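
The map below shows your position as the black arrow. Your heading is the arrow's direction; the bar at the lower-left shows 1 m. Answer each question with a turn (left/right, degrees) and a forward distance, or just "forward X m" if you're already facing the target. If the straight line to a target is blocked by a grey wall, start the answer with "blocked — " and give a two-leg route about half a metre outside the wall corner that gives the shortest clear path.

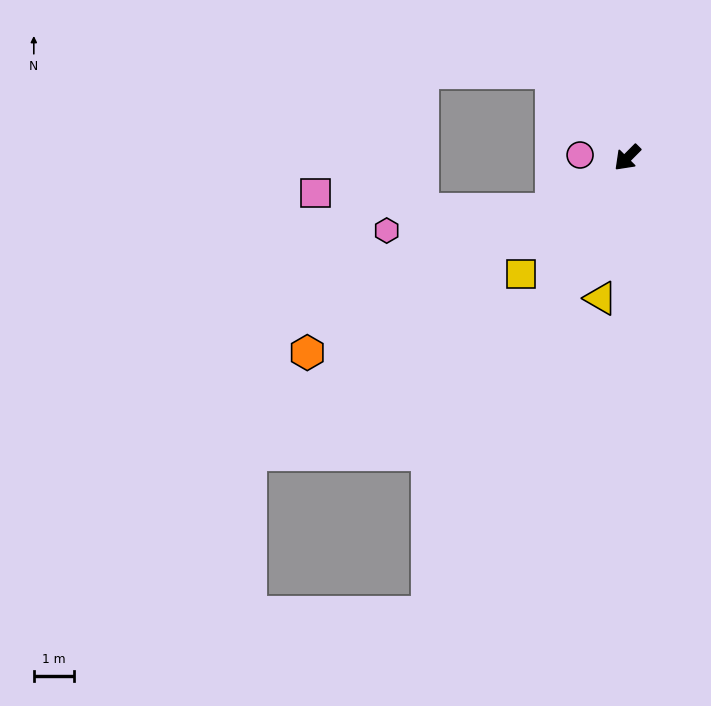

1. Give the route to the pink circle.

turn right 48°, forward 1.2 m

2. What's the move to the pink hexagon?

blocked — turn right 10°, forward 2.3 m, then turn right 28°, forward 4.1 m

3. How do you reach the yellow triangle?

turn left 34°, forward 3.6 m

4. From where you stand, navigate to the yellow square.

turn left 2°, forward 3.9 m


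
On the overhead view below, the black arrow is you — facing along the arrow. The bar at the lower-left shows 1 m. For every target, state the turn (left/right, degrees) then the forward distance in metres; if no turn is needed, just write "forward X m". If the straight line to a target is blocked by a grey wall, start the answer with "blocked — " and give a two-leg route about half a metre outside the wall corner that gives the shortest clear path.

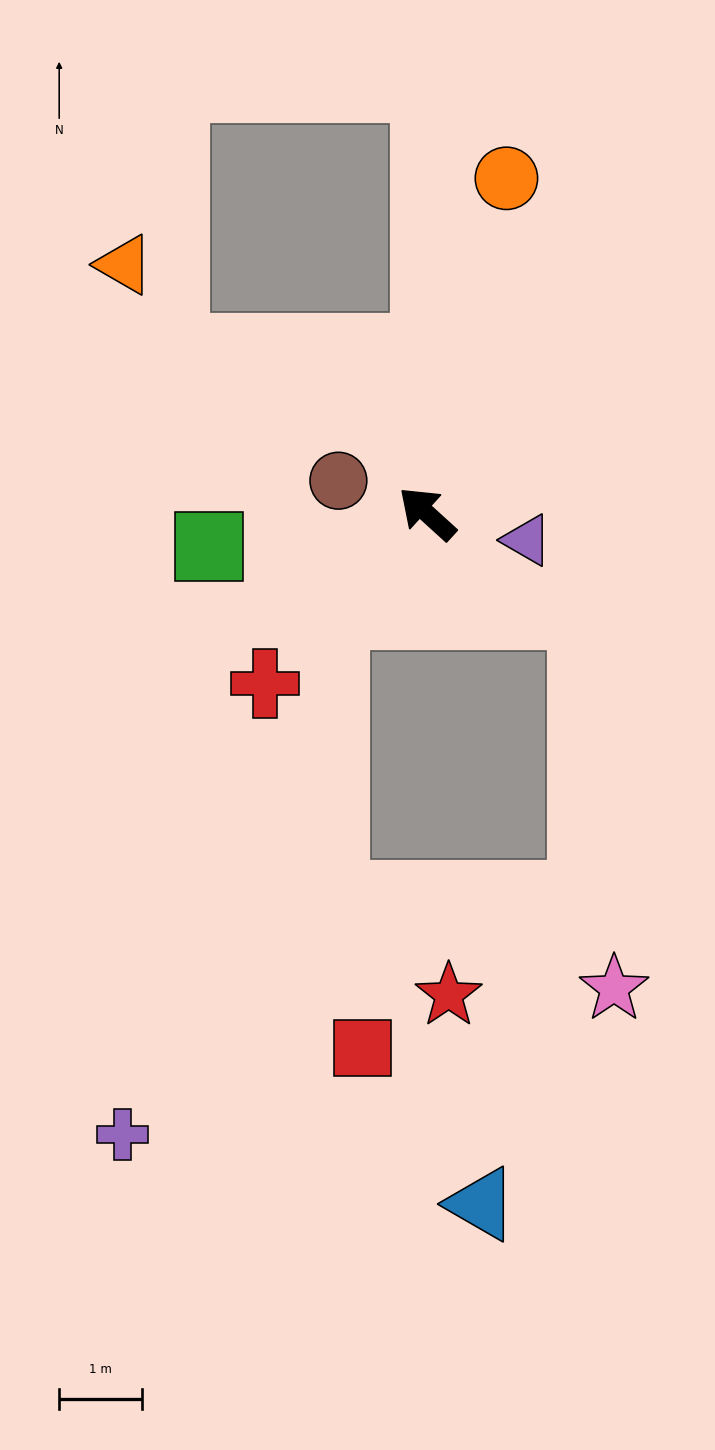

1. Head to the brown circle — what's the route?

turn left 22°, forward 1.1 m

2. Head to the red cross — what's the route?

turn left 89°, forward 2.8 m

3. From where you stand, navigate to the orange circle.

turn right 61°, forward 4.2 m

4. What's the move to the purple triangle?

turn right 153°, forward 1.2 m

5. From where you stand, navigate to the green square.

turn left 51°, forward 2.7 m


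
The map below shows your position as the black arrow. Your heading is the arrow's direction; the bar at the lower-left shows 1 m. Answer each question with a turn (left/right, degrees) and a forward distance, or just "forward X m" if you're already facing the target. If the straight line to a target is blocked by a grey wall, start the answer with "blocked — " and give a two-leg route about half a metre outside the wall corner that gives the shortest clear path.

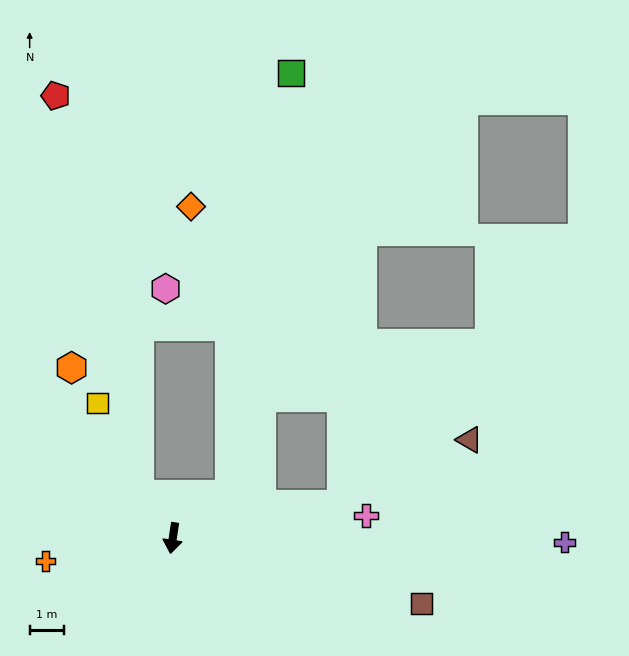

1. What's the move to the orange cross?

turn right 71°, forward 3.7 m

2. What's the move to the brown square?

turn left 84°, forward 7.4 m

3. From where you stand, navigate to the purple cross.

turn left 98°, forward 11.3 m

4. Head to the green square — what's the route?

blocked — turn left 136°, forward 2.1 m, then turn left 44°, forward 12.3 m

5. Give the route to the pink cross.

turn left 105°, forward 5.6 m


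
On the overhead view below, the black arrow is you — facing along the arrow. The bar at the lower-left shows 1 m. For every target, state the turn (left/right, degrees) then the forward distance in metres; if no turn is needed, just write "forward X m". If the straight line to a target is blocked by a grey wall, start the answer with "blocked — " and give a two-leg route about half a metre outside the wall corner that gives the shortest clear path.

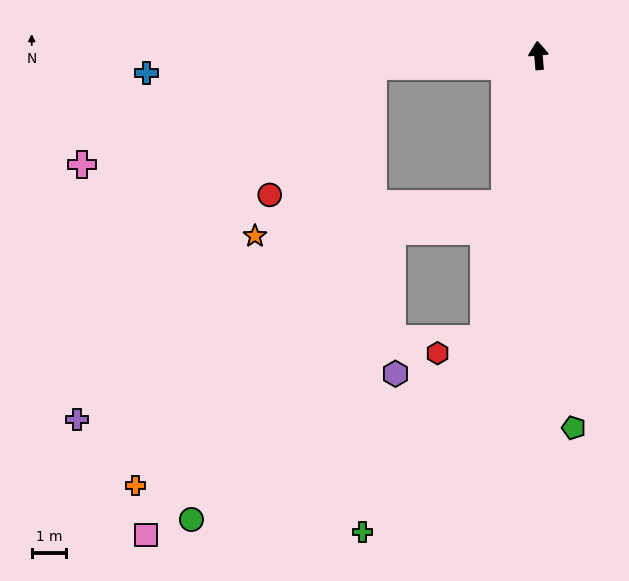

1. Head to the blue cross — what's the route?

turn left 88°, forward 11.3 m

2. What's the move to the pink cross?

blocked — turn left 88°, forward 4.8 m, then turn left 16°, forward 8.8 m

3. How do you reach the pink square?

blocked — turn left 88°, forward 4.8 m, then turn left 61°, forward 15.0 m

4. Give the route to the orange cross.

blocked — turn left 88°, forward 4.8 m, then turn left 58°, forward 13.9 m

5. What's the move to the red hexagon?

blocked — turn left 164°, forward 8.3 m, then turn right 62°, forward 1.4 m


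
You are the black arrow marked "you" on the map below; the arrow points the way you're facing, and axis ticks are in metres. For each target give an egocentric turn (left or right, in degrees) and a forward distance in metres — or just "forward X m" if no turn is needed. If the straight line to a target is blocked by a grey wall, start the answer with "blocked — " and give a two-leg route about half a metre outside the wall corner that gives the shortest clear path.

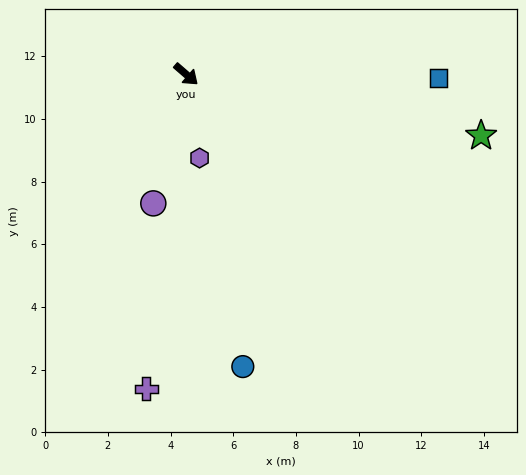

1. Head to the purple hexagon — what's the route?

turn right 40°, forward 2.7 m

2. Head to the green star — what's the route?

turn left 29°, forward 9.6 m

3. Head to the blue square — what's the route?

turn left 40°, forward 8.1 m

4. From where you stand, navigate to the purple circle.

turn right 63°, forward 4.2 m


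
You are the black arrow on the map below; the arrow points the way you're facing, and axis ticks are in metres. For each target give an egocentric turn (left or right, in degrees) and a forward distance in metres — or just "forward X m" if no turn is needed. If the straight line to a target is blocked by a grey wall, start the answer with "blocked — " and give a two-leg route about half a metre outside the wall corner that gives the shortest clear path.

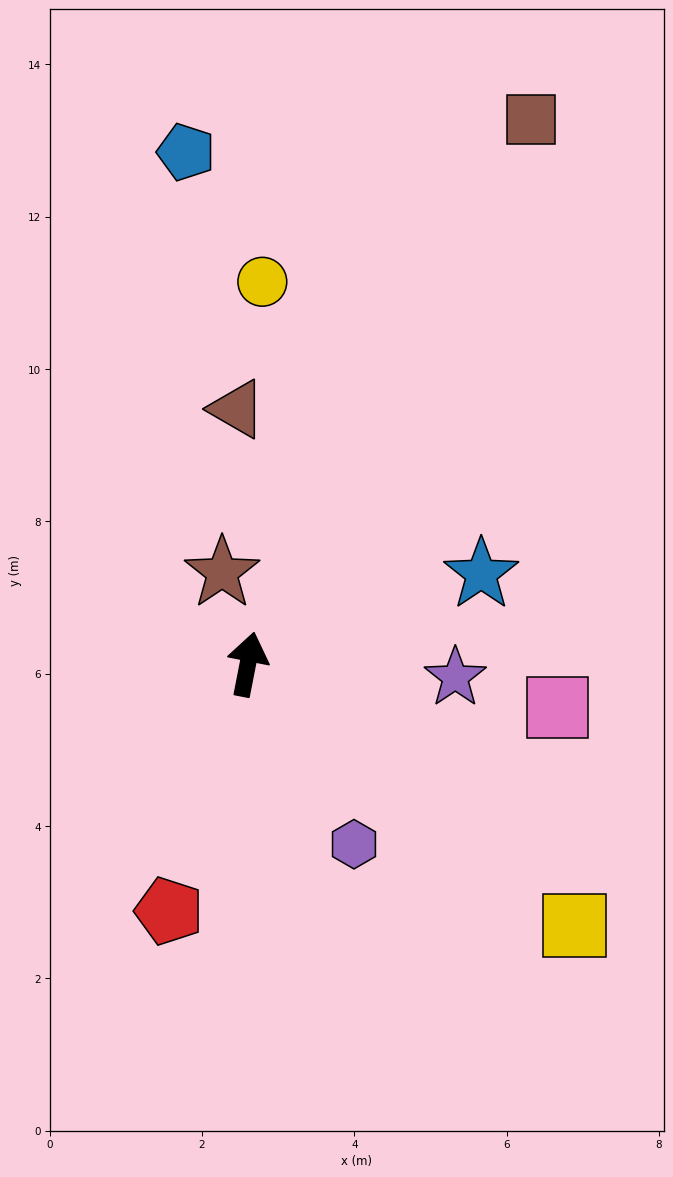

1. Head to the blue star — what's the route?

turn right 58°, forward 3.3 m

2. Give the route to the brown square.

turn right 16°, forward 8.1 m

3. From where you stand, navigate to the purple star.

turn right 83°, forward 2.7 m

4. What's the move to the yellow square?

turn right 118°, forward 5.5 m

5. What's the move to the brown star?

turn left 27°, forward 1.2 m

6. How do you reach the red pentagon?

turn left 173°, forward 3.4 m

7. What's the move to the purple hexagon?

turn right 138°, forward 2.7 m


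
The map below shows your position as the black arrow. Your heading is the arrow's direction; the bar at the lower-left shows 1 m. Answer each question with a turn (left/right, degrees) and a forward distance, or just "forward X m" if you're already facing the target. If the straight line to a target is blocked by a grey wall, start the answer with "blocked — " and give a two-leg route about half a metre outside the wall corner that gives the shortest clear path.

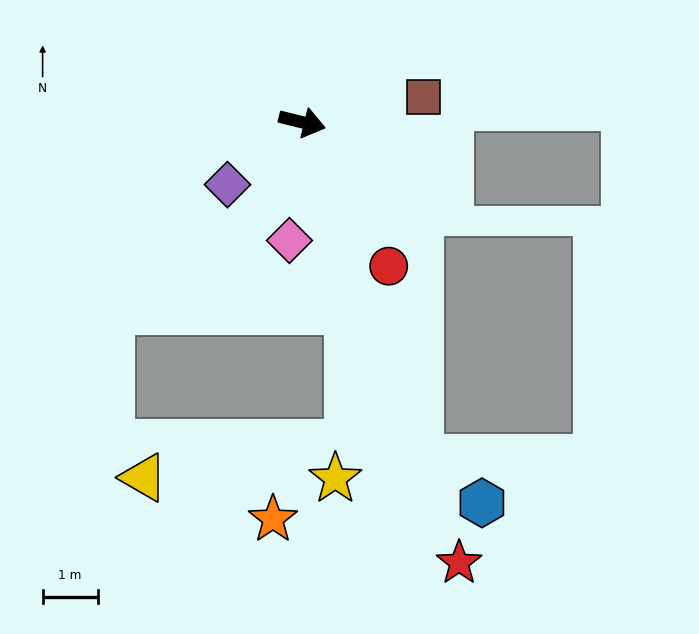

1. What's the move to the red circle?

turn right 45°, forward 3.1 m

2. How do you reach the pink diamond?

turn right 82°, forward 2.2 m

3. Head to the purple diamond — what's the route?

turn right 126°, forward 1.8 m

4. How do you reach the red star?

turn right 57°, forward 8.5 m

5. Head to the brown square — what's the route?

turn left 26°, forward 2.2 m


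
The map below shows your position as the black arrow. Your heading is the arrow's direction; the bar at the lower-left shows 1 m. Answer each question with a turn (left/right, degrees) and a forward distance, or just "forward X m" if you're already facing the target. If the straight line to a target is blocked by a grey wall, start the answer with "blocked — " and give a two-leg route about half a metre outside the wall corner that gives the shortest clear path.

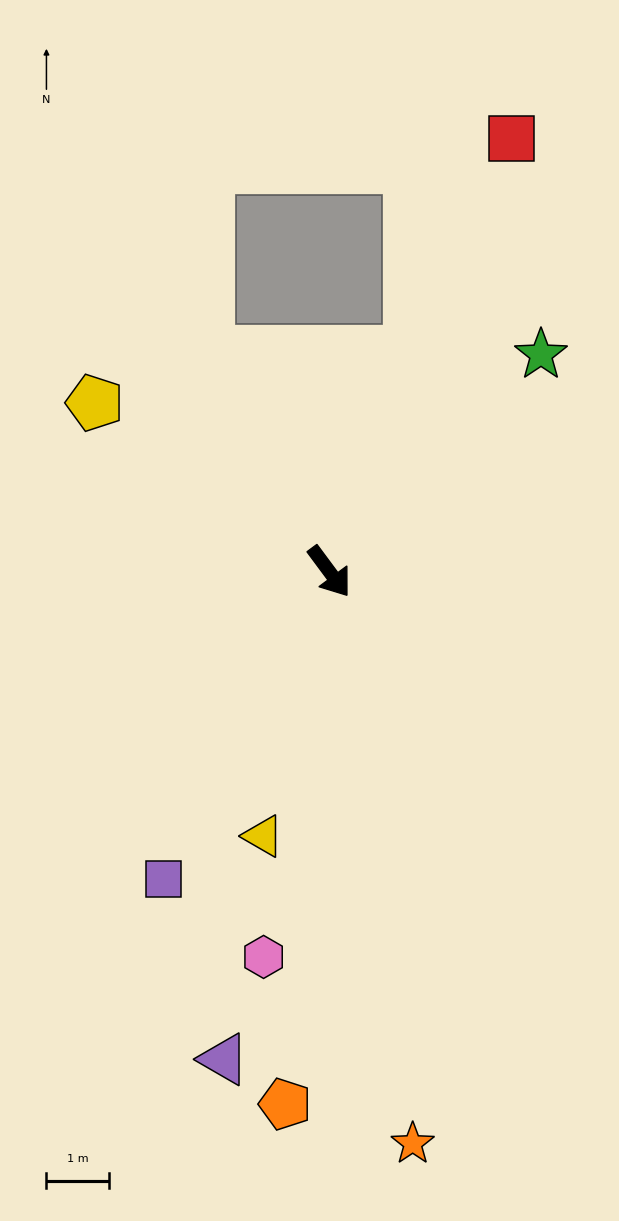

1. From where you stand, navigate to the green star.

turn left 99°, forward 4.9 m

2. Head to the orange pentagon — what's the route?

turn right 41°, forward 8.6 m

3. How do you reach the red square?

turn left 121°, forward 7.5 m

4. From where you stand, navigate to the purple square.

turn right 65°, forward 5.6 m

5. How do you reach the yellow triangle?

turn right 51°, forward 4.4 m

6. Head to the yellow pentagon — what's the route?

turn right 162°, forward 4.6 m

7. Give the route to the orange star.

turn right 28°, forward 9.3 m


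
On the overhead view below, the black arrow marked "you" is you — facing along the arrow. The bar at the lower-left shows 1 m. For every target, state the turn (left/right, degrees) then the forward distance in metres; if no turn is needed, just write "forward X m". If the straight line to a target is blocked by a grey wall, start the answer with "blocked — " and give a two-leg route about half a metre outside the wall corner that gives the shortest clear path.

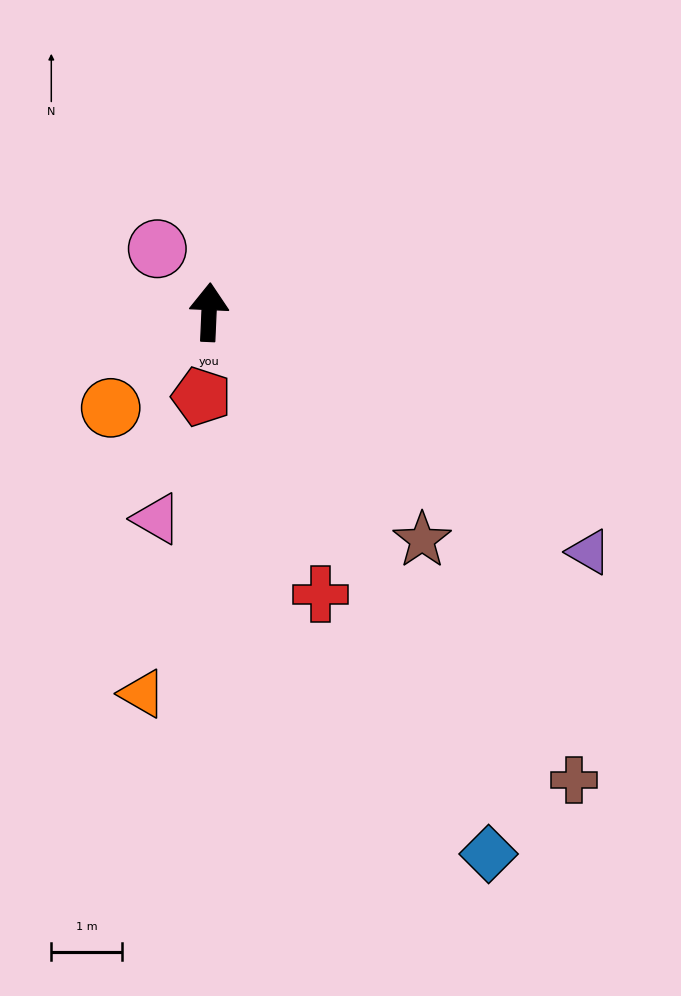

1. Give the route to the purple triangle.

turn right 120°, forward 6.4 m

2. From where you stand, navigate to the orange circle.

turn left 137°, forward 1.9 m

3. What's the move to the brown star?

turn right 134°, forward 4.4 m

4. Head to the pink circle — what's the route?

turn left 42°, forward 1.2 m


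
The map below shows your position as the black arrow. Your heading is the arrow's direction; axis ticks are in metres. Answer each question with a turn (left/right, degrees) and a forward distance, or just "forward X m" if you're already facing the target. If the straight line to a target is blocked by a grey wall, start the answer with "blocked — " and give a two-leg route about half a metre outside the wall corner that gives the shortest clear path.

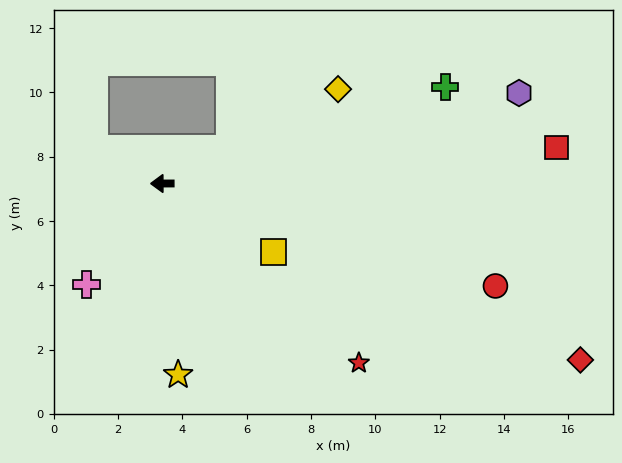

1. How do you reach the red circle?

turn left 163°, forward 10.8 m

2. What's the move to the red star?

turn left 137°, forward 8.3 m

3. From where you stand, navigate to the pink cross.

turn left 53°, forward 3.9 m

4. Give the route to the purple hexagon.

turn right 166°, forward 11.4 m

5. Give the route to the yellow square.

turn left 148°, forward 4.1 m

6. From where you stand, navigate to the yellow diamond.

turn right 152°, forward 6.2 m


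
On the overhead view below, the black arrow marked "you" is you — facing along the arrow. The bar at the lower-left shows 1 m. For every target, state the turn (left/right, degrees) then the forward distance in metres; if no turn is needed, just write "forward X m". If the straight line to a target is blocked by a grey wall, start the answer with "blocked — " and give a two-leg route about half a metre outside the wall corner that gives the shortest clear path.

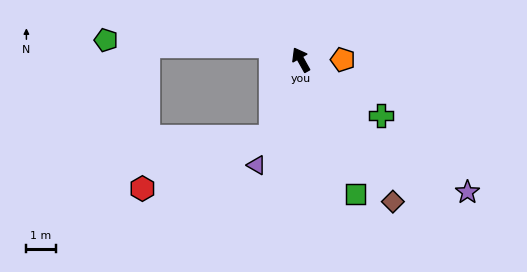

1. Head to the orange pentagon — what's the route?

turn right 119°, forward 1.4 m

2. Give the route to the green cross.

turn right 154°, forward 3.3 m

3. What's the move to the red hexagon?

blocked — turn left 130°, forward 2.8 m, then turn right 47°, forward 4.7 m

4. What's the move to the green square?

turn left 173°, forward 4.9 m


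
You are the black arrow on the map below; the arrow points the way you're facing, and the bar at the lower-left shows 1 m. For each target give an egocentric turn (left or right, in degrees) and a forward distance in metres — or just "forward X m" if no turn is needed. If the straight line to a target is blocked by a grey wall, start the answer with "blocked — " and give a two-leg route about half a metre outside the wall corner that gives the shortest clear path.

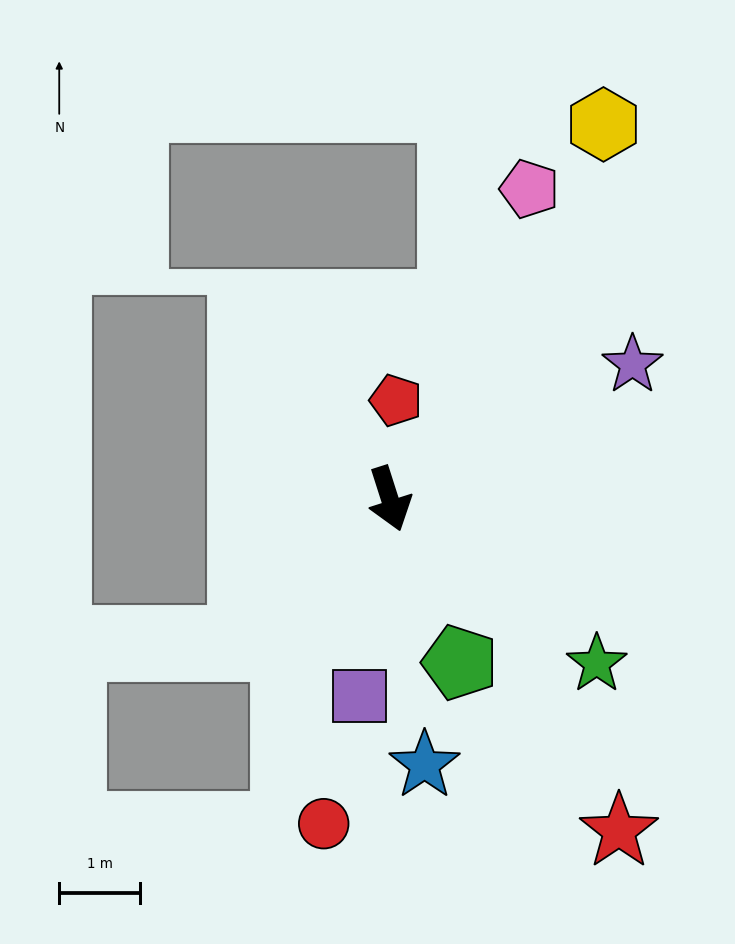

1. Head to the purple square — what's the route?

turn right 26°, forward 2.5 m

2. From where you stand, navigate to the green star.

turn left 34°, forward 3.3 m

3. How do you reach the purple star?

turn left 101°, forward 3.4 m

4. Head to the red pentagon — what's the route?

turn left 159°, forward 1.2 m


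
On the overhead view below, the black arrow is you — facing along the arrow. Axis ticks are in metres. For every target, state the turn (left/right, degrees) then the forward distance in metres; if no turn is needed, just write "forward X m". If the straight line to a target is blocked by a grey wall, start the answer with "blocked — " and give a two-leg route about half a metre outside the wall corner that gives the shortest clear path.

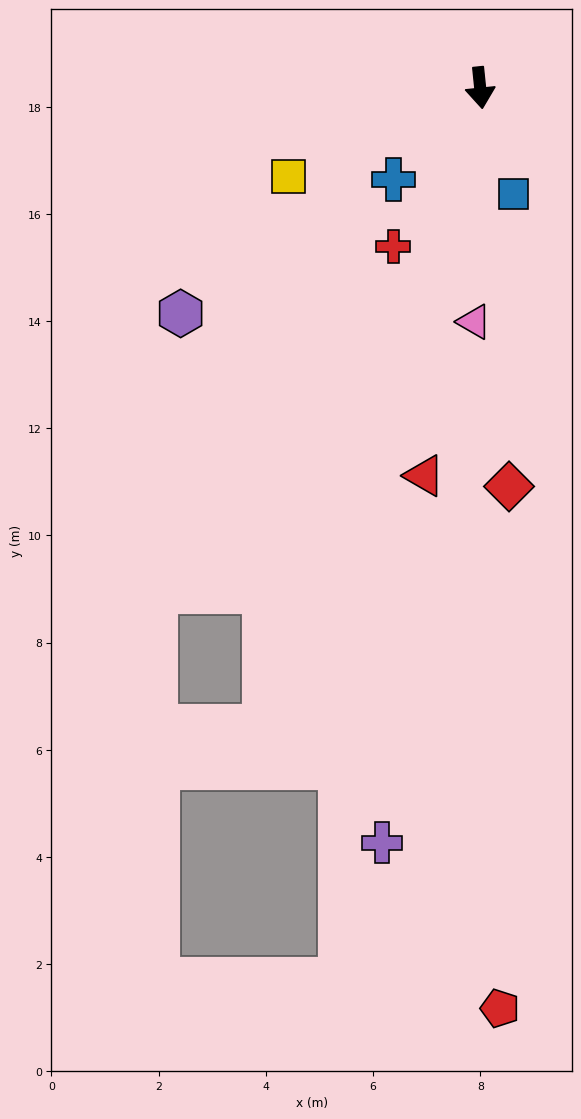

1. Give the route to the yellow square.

turn right 71°, forward 3.9 m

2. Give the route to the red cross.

turn right 35°, forward 3.4 m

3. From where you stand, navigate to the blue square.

turn left 12°, forward 2.1 m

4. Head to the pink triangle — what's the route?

turn right 7°, forward 4.4 m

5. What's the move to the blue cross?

turn right 49°, forward 2.4 m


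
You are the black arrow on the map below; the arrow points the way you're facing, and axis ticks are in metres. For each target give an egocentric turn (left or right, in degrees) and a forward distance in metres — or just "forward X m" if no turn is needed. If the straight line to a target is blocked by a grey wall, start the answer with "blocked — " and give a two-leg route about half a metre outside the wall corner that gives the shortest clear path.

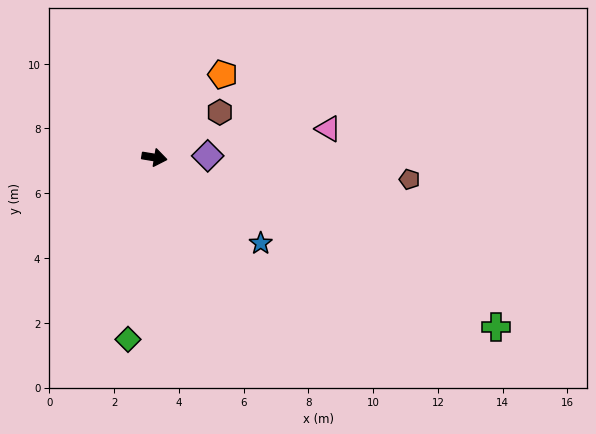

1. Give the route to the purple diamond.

turn left 11°, forward 1.6 m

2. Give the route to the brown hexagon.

turn left 44°, forward 2.5 m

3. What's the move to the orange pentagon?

turn left 60°, forward 3.3 m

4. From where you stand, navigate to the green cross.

turn right 17°, forward 11.8 m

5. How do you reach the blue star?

turn right 30°, forward 4.2 m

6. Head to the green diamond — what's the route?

turn right 89°, forward 5.7 m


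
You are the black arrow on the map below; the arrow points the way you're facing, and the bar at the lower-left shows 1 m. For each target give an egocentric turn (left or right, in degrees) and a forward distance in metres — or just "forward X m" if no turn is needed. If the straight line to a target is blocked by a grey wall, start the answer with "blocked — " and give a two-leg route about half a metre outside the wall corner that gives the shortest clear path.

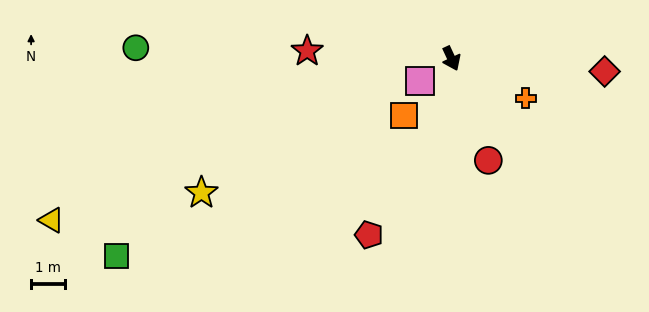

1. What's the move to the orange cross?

turn left 37°, forward 2.5 m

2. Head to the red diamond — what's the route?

turn left 60°, forward 4.6 m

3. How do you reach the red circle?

turn right 5°, forward 3.2 m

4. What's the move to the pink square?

turn right 80°, forward 1.1 m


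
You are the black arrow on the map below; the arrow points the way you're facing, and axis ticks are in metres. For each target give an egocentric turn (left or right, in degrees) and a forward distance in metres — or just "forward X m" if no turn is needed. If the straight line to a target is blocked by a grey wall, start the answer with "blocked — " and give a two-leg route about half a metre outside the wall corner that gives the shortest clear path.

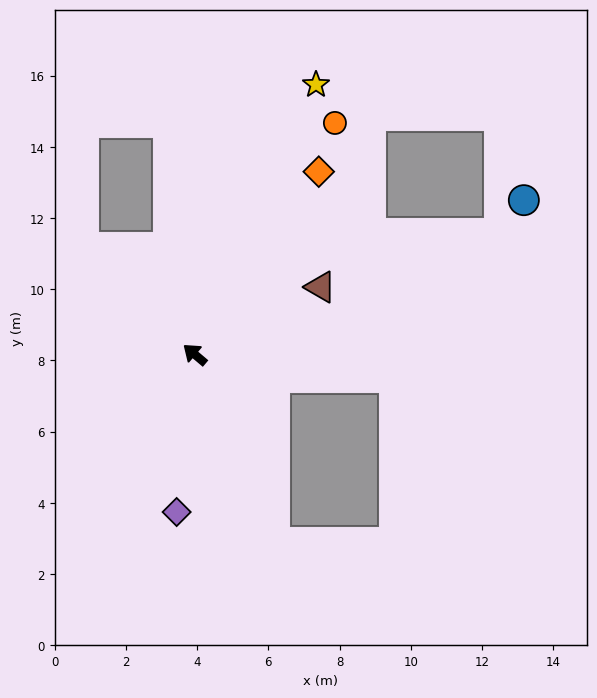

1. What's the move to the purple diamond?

turn left 124°, forward 4.5 m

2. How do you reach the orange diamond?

turn right 84°, forward 6.2 m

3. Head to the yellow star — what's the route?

turn right 74°, forward 8.3 m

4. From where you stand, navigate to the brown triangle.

turn right 112°, forward 4.0 m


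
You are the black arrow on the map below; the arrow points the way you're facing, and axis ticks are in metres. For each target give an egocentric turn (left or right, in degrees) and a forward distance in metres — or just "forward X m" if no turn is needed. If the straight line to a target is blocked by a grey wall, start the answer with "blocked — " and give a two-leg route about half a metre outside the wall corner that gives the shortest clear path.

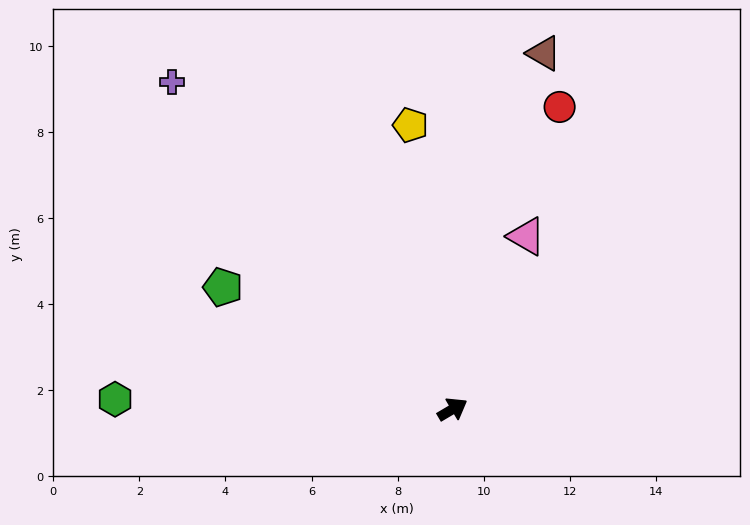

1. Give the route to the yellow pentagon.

turn left 68°, forward 6.7 m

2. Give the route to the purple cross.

turn left 100°, forward 10.0 m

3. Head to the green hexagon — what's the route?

turn left 148°, forward 7.8 m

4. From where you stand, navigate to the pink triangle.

turn left 36°, forward 4.4 m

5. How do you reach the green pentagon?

turn left 121°, forward 6.0 m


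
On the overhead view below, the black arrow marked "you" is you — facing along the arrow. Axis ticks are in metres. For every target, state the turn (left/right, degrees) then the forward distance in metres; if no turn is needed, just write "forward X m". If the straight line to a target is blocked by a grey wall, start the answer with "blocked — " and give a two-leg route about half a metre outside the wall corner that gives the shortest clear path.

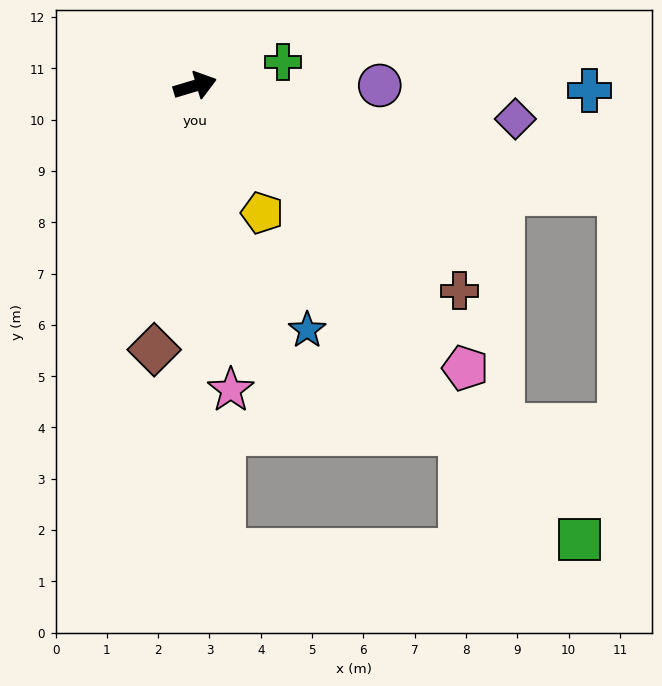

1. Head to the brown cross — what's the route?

turn right 54°, forward 6.5 m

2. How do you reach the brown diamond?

turn right 115°, forward 5.2 m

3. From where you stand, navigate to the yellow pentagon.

turn right 79°, forward 2.8 m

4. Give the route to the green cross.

forward 1.8 m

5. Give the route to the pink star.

turn right 100°, forward 6.0 m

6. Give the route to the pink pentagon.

turn right 63°, forward 7.6 m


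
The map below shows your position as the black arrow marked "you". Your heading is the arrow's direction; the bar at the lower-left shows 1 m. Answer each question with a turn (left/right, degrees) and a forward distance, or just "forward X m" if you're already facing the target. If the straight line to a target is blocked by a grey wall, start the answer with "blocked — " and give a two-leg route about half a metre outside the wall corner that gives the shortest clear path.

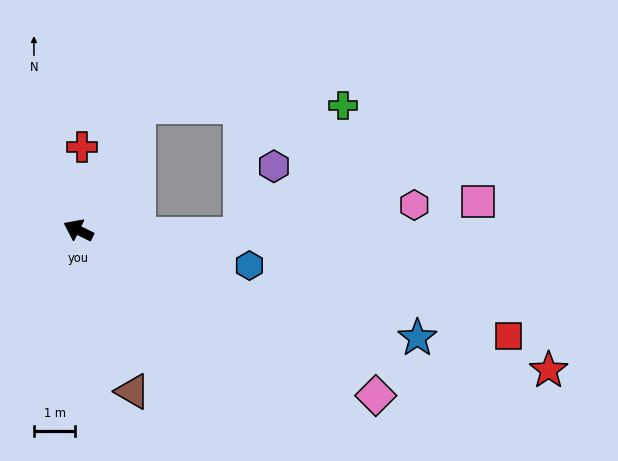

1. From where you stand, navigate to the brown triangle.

turn left 135°, forward 4.1 m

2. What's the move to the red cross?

turn right 66°, forward 2.0 m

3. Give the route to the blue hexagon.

turn right 166°, forward 4.2 m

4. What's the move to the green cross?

blocked — turn right 90°, forward 3.3 m, then turn right 64°, forward 5.0 m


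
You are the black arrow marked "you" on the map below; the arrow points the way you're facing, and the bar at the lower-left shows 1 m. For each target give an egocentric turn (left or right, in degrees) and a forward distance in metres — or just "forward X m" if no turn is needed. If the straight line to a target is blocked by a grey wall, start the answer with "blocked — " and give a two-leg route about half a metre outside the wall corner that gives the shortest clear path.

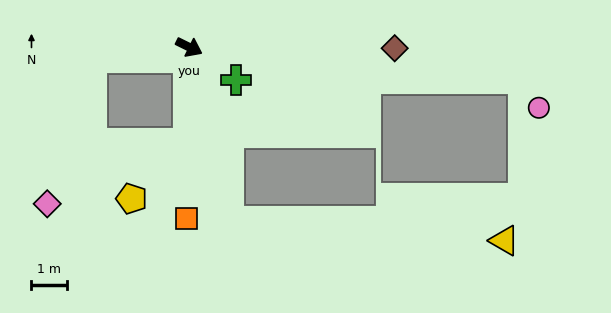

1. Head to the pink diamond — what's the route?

blocked — turn right 64°, forward 2.7 m, then turn right 66°, forward 4.3 m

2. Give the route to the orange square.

turn right 65°, forward 4.8 m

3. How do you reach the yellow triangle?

blocked — turn right 51°, forward 5.0 m, then turn left 73°, forward 7.7 m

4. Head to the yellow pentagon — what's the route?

blocked — turn right 64°, forward 2.7 m, then turn right 45°, forward 2.2 m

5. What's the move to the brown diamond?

turn left 26°, forward 5.7 m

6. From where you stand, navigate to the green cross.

turn right 8°, forward 1.6 m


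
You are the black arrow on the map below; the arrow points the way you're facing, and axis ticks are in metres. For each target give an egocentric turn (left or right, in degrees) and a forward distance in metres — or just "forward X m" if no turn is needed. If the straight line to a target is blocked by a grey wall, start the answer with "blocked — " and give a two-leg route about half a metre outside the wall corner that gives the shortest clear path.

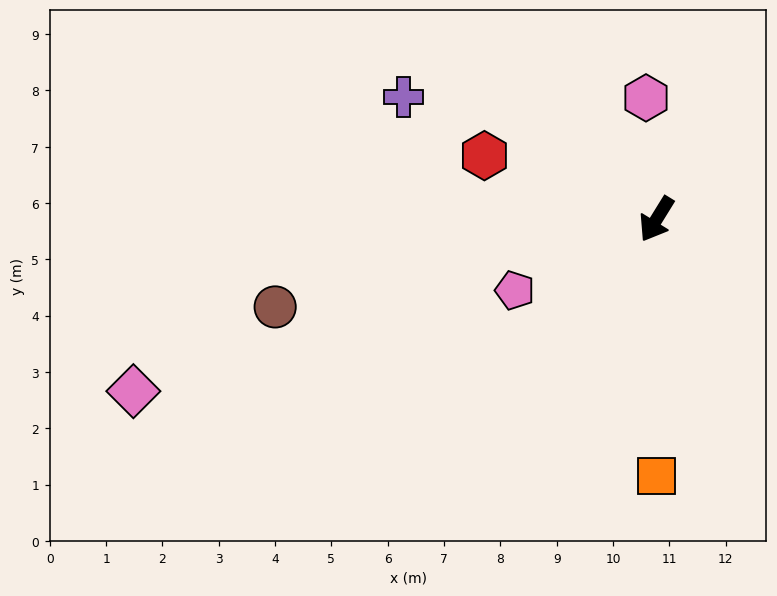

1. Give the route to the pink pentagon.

turn right 32°, forward 2.8 m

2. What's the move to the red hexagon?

turn right 79°, forward 3.3 m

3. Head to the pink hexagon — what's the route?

turn right 143°, forward 2.2 m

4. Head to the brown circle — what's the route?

turn right 45°, forward 6.9 m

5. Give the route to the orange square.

turn left 32°, forward 4.6 m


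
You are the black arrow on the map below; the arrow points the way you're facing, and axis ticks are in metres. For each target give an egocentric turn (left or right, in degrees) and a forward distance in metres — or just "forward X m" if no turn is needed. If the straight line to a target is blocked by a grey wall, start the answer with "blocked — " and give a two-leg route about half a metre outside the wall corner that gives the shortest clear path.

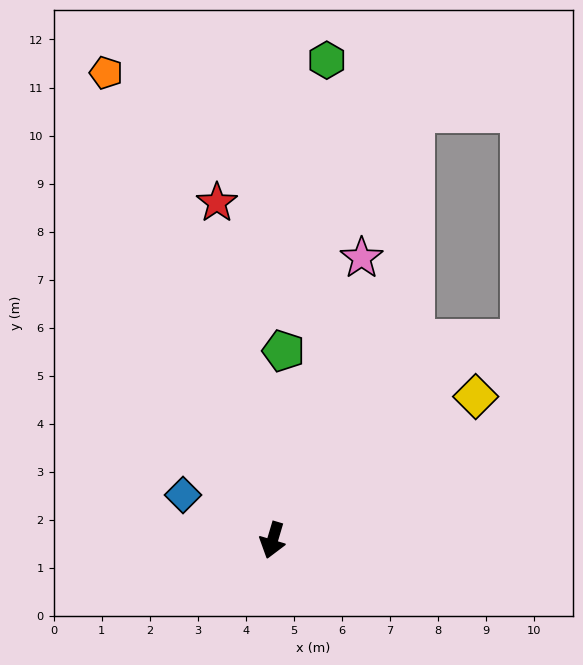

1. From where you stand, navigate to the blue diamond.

turn right 100°, forward 2.1 m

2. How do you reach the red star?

turn right 154°, forward 7.1 m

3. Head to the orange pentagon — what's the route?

turn right 144°, forward 10.3 m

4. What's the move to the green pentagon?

turn right 167°, forward 3.9 m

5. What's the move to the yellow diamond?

turn left 142°, forward 5.2 m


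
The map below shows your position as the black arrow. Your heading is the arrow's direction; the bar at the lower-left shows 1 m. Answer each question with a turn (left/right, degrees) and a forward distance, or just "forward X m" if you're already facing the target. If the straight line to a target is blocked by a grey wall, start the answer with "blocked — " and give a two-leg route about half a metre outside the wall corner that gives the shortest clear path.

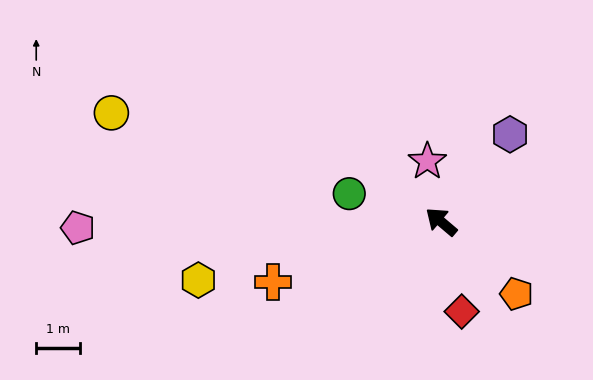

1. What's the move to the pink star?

turn right 37°, forward 1.4 m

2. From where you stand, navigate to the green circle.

turn left 23°, forward 2.2 m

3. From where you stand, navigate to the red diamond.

turn left 143°, forward 2.1 m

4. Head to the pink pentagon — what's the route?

turn left 41°, forward 8.3 m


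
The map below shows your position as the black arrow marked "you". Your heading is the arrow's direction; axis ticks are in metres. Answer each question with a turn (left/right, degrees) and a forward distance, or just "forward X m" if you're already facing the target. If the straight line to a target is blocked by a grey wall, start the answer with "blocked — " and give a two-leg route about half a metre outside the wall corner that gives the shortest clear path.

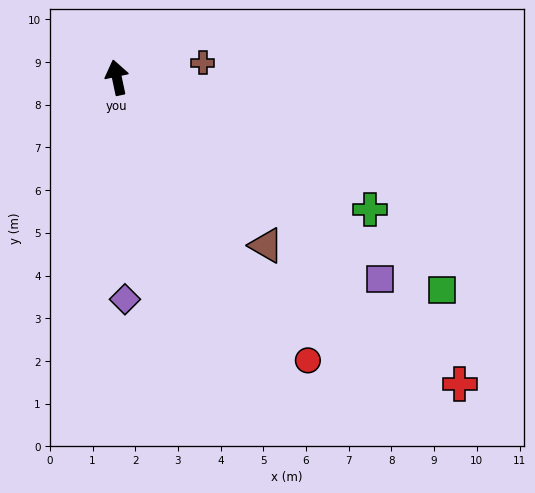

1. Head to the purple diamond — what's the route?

turn left 170°, forward 5.2 m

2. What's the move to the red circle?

turn right 158°, forward 8.0 m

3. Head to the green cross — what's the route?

turn right 130°, forward 6.7 m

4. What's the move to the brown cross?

turn right 92°, forward 2.0 m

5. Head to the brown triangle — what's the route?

turn right 150°, forward 5.3 m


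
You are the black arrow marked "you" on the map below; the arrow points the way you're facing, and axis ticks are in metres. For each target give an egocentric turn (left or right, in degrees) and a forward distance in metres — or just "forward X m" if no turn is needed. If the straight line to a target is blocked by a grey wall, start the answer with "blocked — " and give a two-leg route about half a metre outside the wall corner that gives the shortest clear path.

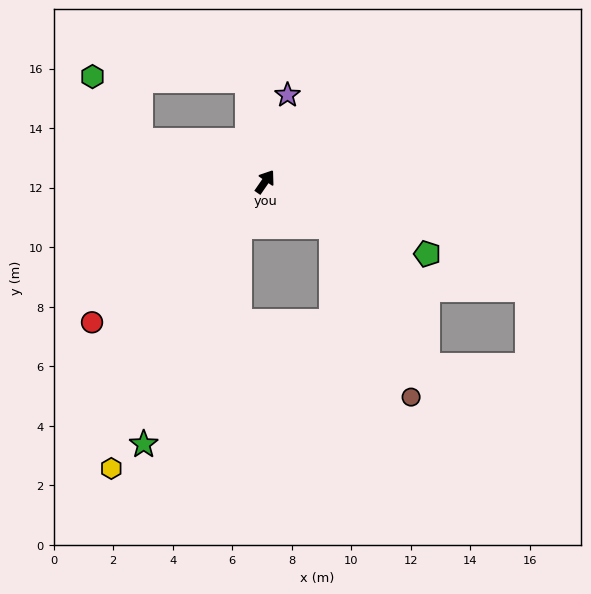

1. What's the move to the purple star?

turn left 20°, forward 3.0 m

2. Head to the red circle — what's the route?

turn left 164°, forward 7.5 m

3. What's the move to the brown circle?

blocked — turn right 90°, forward 2.7 m, then turn right 30°, forward 6.3 m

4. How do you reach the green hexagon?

blocked — turn left 106°, forward 4.4 m, then turn right 34°, forward 2.7 m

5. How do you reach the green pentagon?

turn right 79°, forward 6.0 m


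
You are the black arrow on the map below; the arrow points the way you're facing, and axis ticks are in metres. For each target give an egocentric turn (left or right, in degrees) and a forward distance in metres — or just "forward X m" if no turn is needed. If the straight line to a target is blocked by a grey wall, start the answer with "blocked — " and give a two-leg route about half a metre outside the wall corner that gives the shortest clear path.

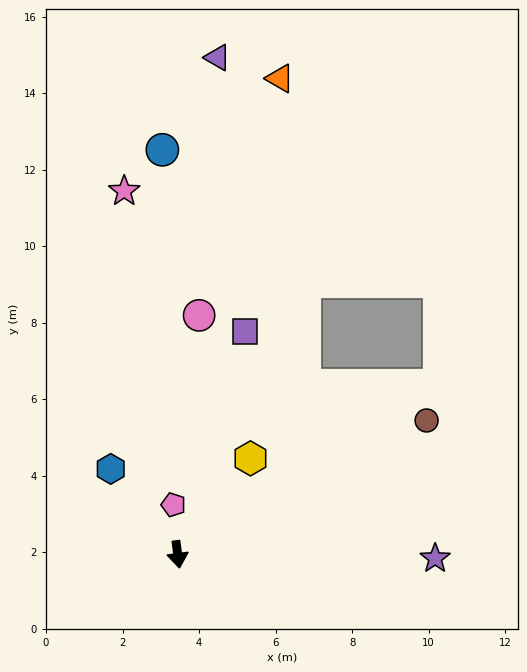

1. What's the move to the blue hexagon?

turn right 149°, forward 2.8 m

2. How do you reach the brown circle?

turn left 111°, forward 7.4 m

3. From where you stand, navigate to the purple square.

turn left 156°, forward 6.1 m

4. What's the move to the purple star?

turn left 82°, forward 6.7 m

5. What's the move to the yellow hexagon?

turn left 135°, forward 3.1 m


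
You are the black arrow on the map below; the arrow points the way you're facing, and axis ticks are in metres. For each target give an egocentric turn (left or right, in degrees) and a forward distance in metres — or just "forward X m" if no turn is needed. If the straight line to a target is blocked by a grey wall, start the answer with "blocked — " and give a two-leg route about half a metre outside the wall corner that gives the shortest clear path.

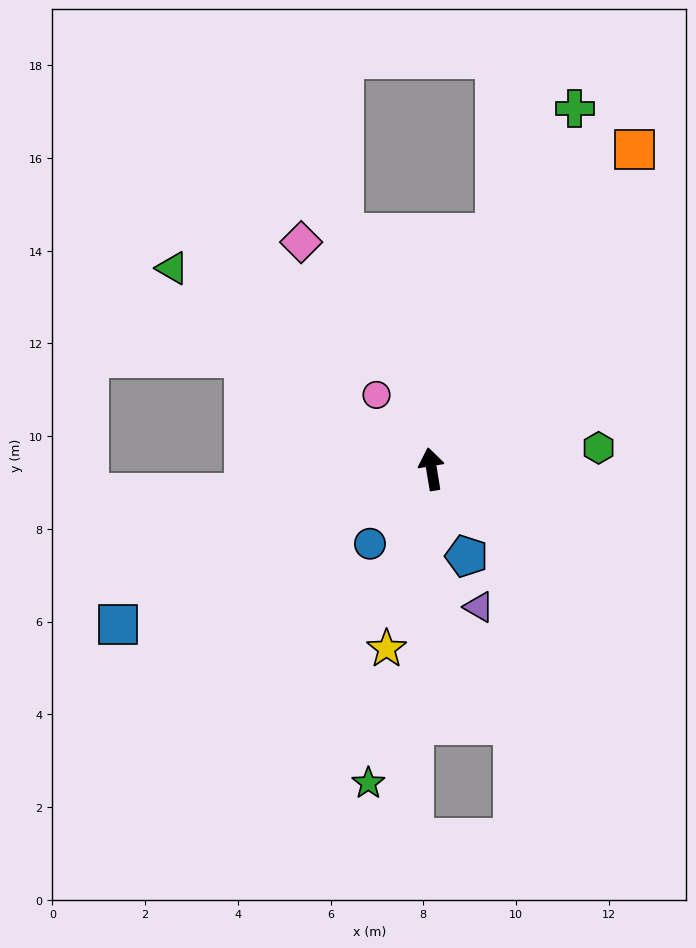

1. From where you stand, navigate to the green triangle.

turn left 43°, forward 7.1 m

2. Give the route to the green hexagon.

turn right 92°, forward 3.6 m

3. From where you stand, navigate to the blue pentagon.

turn right 167°, forward 2.0 m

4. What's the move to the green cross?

turn right 31°, forward 8.4 m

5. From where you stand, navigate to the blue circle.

turn left 131°, forward 2.1 m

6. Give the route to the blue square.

turn left 107°, forward 7.6 m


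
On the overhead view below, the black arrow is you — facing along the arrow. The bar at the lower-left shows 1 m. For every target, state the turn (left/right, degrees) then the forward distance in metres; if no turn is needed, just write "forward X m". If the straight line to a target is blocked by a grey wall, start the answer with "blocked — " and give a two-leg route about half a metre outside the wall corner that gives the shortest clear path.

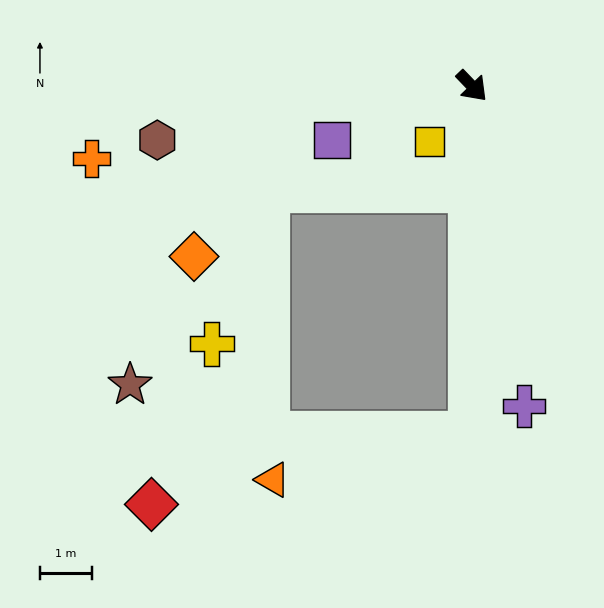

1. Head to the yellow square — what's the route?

turn right 81°, forward 1.3 m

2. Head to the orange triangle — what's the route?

blocked — turn right 44°, forward 6.7 m, then turn right 77°, forward 3.9 m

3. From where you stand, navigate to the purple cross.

turn right 35°, forward 6.3 m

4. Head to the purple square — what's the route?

turn right 113°, forward 2.9 m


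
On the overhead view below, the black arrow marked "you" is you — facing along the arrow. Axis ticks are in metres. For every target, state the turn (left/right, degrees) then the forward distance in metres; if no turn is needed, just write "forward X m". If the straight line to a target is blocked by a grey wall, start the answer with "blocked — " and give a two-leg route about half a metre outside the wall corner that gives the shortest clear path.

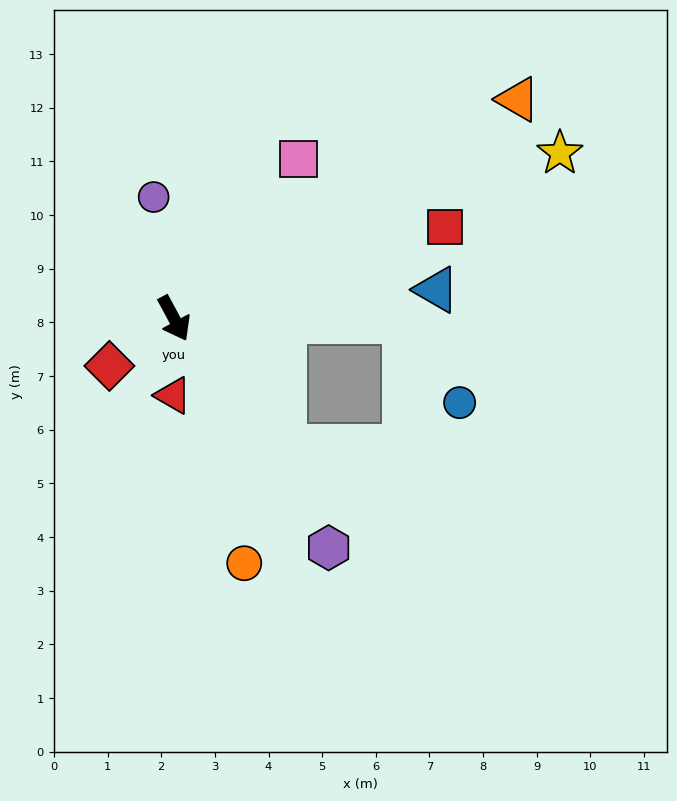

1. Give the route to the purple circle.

turn left 161°, forward 2.3 m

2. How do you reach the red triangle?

turn right 29°, forward 1.4 m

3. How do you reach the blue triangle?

turn left 68°, forward 4.9 m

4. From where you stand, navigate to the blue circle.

blocked — turn left 61°, forward 4.3 m, then turn right 55°, forward 1.8 m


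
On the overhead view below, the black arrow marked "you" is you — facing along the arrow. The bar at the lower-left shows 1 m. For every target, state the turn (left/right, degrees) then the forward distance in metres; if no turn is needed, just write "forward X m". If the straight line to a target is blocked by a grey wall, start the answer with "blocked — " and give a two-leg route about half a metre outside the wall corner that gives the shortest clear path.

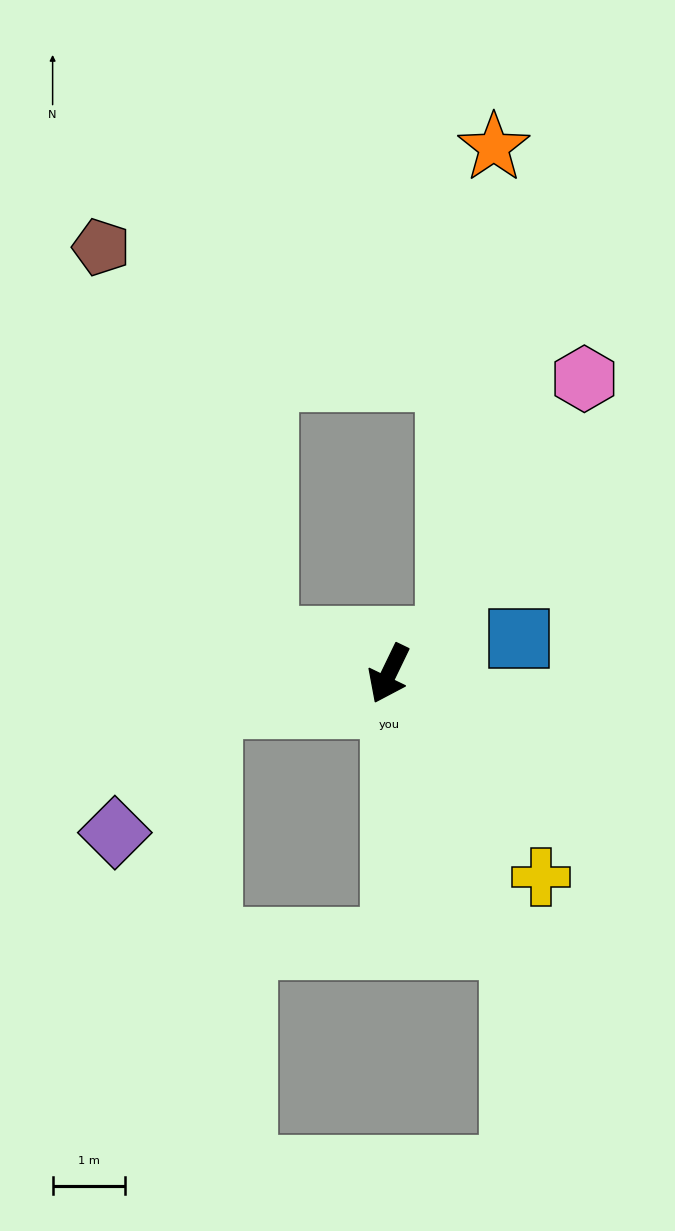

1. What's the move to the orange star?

blocked — turn left 148°, forward 0.9 m, then turn left 52°, forward 6.8 m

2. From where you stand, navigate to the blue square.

turn left 131°, forward 1.9 m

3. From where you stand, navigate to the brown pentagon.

blocked — turn right 81°, forward 1.7 m, then turn right 50°, forward 5.8 m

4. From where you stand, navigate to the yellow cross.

turn left 63°, forward 3.5 m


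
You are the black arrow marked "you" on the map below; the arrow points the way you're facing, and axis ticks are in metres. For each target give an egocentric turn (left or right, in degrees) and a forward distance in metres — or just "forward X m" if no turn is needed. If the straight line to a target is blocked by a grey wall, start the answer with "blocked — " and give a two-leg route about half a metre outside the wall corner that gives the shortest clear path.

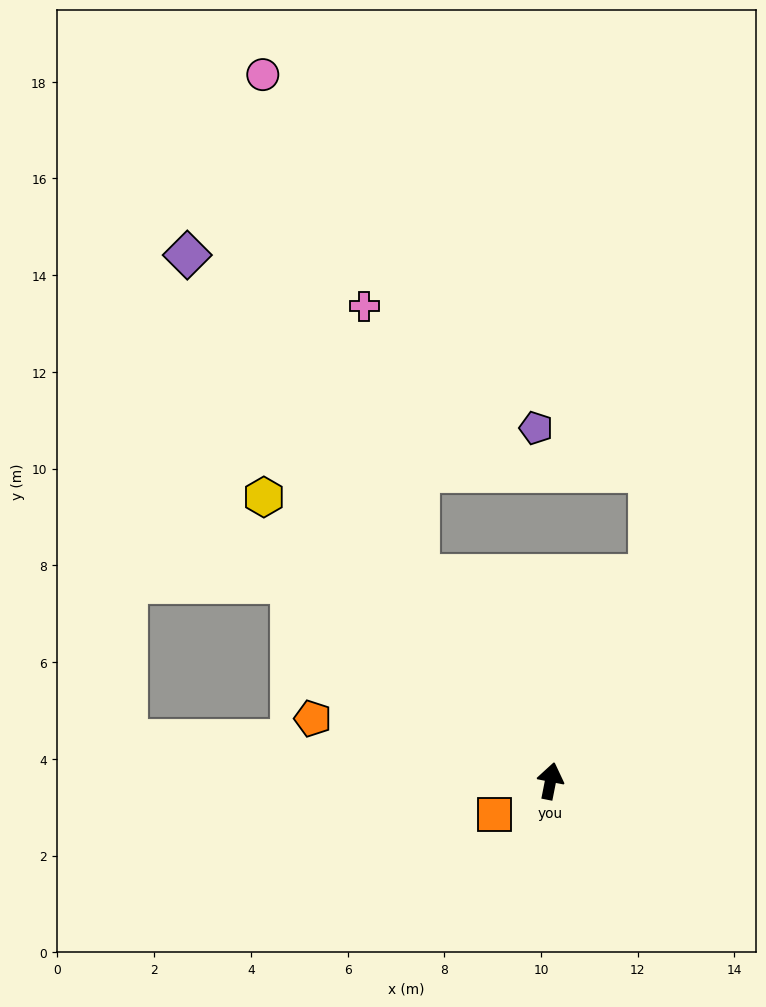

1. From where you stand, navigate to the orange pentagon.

turn left 86°, forward 5.1 m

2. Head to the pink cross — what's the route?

blocked — turn left 44°, forward 5.1 m, then turn right 21°, forward 5.7 m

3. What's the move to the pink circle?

blocked — turn left 44°, forward 5.1 m, then turn right 15°, forward 10.8 m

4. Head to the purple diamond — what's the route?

turn left 46°, forward 13.2 m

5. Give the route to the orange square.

turn left 132°, forward 1.4 m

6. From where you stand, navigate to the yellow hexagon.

turn left 56°, forward 8.3 m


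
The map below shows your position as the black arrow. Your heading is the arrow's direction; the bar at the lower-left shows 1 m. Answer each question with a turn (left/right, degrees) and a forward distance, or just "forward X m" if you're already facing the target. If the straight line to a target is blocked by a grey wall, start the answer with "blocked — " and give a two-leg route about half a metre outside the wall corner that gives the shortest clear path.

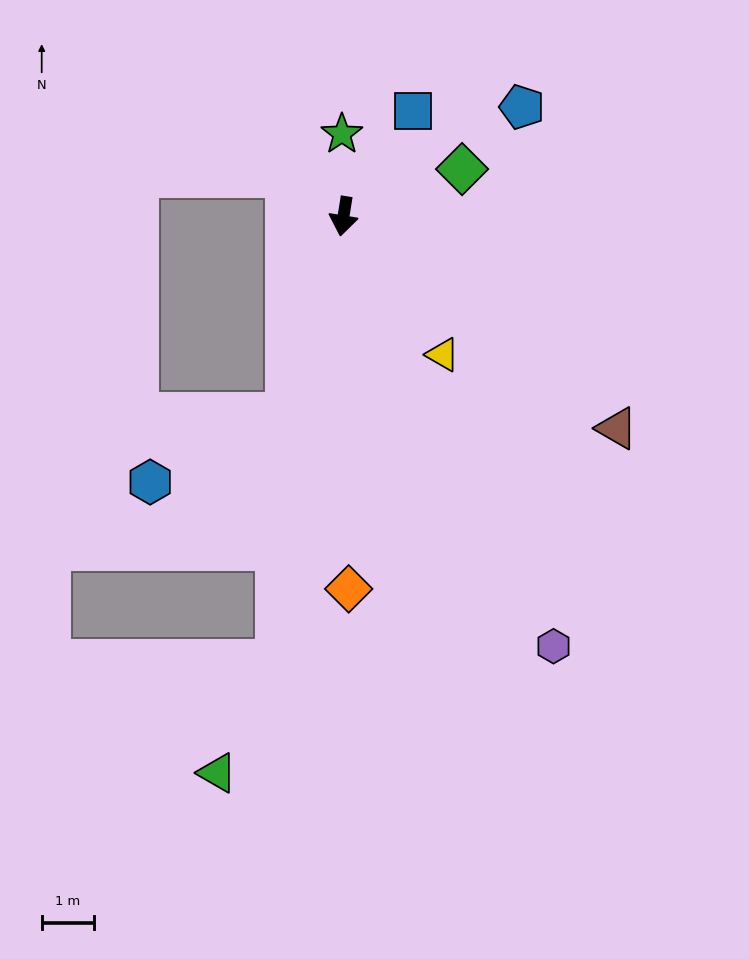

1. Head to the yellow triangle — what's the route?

turn left 45°, forward 3.3 m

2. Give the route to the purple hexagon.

turn left 35°, forward 9.2 m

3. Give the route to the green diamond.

turn left 121°, forward 2.4 m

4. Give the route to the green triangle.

blocked — forward 8.6 m, then turn right 19°, forward 2.4 m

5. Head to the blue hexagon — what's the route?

blocked — turn right 7°, forward 3.9 m, then turn right 48°, forward 2.9 m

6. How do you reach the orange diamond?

turn left 10°, forward 7.1 m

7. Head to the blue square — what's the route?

turn left 156°, forward 2.4 m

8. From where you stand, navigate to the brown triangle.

turn left 61°, forward 6.6 m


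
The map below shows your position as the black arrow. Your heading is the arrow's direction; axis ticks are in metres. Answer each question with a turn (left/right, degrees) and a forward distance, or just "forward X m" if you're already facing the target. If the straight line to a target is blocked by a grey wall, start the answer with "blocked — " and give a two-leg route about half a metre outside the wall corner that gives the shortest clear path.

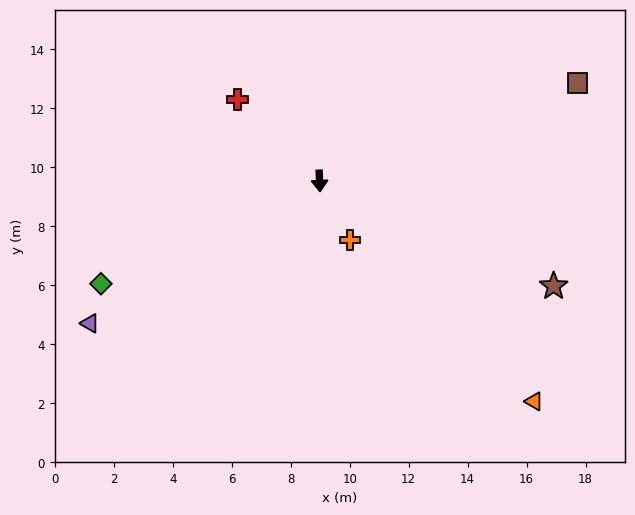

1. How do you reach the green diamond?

turn right 67°, forward 8.2 m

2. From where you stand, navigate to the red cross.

turn right 137°, forward 3.9 m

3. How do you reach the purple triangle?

turn right 61°, forward 9.2 m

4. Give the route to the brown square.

turn left 108°, forward 9.3 m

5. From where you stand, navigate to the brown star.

turn left 63°, forward 8.7 m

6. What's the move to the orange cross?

turn left 25°, forward 2.3 m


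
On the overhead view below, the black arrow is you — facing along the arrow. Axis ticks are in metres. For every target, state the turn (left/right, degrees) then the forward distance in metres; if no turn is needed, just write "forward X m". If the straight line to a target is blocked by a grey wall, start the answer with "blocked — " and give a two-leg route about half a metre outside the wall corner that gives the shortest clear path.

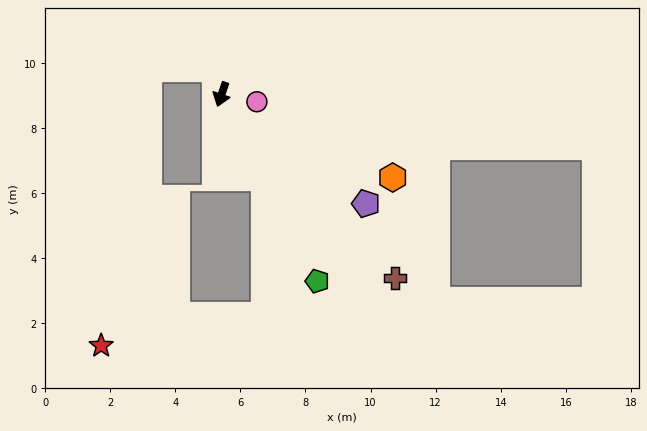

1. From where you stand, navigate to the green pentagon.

turn left 46°, forward 6.5 m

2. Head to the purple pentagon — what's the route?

turn left 72°, forward 5.6 m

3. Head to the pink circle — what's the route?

turn left 97°, forward 1.1 m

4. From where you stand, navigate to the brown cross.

turn left 62°, forward 7.8 m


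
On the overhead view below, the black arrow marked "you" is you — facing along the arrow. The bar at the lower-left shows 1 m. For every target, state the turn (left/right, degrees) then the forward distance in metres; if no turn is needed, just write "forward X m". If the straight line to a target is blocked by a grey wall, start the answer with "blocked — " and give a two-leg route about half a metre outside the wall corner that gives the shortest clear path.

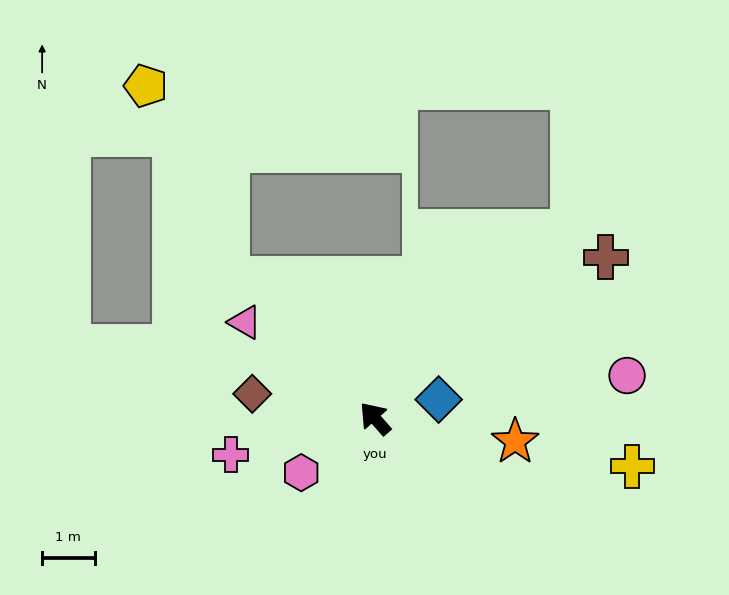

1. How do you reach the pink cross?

turn left 63°, forward 2.8 m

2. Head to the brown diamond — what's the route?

turn left 37°, forward 2.4 m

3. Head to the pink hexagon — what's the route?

turn left 85°, forward 1.7 m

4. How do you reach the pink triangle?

turn left 12°, forward 3.1 m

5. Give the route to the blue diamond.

turn right 115°, forward 1.3 m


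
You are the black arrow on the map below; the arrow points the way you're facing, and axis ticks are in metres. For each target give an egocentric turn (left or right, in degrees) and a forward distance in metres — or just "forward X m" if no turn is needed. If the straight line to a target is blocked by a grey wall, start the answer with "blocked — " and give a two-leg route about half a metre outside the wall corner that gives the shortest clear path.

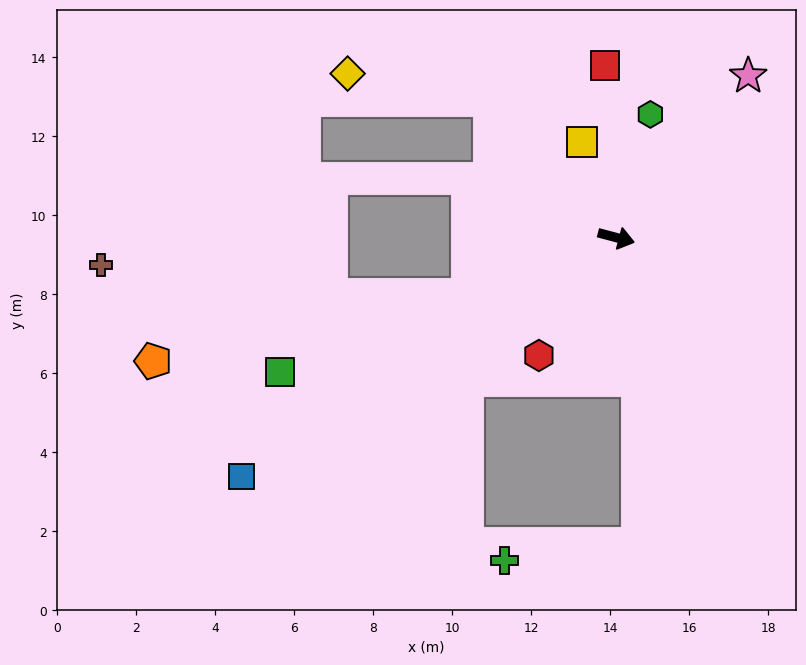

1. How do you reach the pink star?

turn left 66°, forward 5.3 m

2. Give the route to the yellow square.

turn left 125°, forward 2.6 m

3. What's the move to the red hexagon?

turn right 108°, forward 3.6 m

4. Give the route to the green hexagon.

turn left 89°, forward 3.2 m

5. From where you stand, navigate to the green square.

turn right 143°, forward 9.2 m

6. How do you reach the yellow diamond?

blocked — turn left 148°, forward 4.7 m, then turn left 36°, forward 3.7 m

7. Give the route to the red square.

turn left 109°, forward 4.4 m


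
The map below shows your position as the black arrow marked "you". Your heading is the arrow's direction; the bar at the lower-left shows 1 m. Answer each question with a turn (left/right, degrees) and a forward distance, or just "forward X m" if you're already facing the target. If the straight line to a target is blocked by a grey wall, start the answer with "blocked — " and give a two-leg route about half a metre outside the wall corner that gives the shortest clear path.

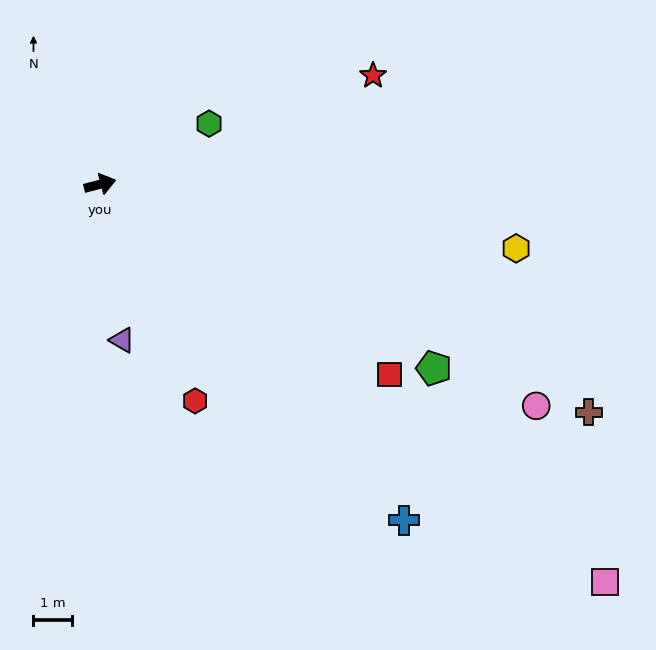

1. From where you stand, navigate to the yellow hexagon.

turn right 24°, forward 11.0 m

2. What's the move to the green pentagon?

turn right 44°, forward 10.0 m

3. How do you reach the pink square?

turn right 53°, forward 16.8 m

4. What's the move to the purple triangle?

turn right 97°, forward 4.1 m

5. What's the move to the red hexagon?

turn right 81°, forward 6.2 m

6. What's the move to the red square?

turn right 48°, forward 9.1 m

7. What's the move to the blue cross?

turn right 63°, forward 11.9 m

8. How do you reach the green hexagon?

turn left 14°, forward 3.3 m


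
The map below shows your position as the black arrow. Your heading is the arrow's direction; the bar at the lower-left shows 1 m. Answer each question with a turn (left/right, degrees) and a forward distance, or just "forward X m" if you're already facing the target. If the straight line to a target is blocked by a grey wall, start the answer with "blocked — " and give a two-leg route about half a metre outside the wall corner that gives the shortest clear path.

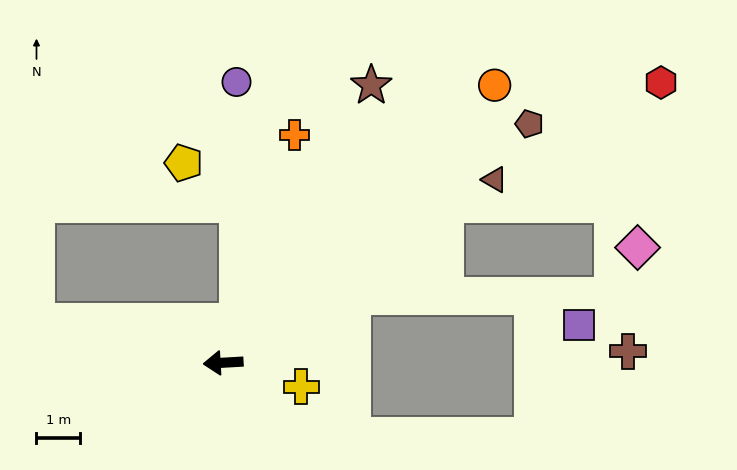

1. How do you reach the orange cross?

turn right 111°, forward 5.5 m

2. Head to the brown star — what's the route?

turn right 121°, forward 7.2 m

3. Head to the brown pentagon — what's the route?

turn right 145°, forward 8.9 m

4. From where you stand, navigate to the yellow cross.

turn left 160°, forward 1.9 m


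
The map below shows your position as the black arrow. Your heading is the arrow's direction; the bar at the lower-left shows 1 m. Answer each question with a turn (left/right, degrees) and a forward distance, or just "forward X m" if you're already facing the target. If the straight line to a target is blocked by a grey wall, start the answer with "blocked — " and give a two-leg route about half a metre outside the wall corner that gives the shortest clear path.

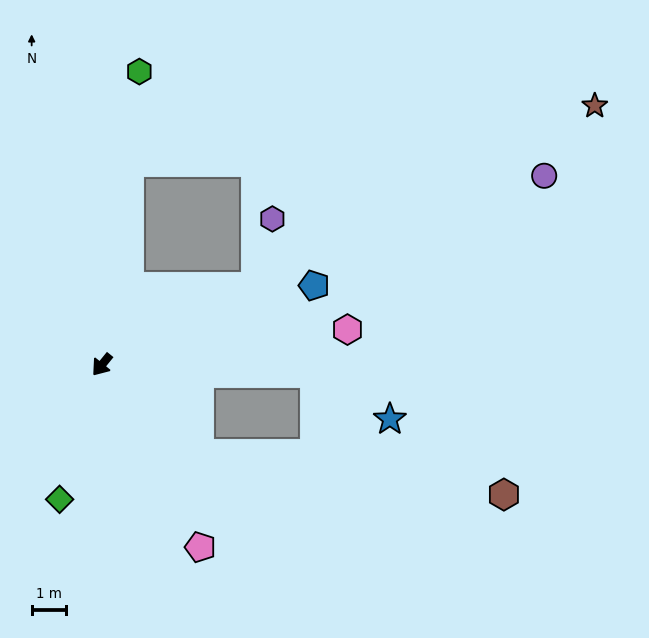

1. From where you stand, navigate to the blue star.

blocked — turn left 127°, forward 6.1 m, then turn right 29°, forward 2.5 m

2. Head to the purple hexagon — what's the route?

blocked — turn left 156°, forward 5.0 m, then turn left 50°, forward 2.0 m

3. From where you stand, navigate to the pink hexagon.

turn left 137°, forward 7.1 m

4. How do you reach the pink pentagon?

turn left 67°, forward 6.0 m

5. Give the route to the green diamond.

turn left 22°, forward 4.1 m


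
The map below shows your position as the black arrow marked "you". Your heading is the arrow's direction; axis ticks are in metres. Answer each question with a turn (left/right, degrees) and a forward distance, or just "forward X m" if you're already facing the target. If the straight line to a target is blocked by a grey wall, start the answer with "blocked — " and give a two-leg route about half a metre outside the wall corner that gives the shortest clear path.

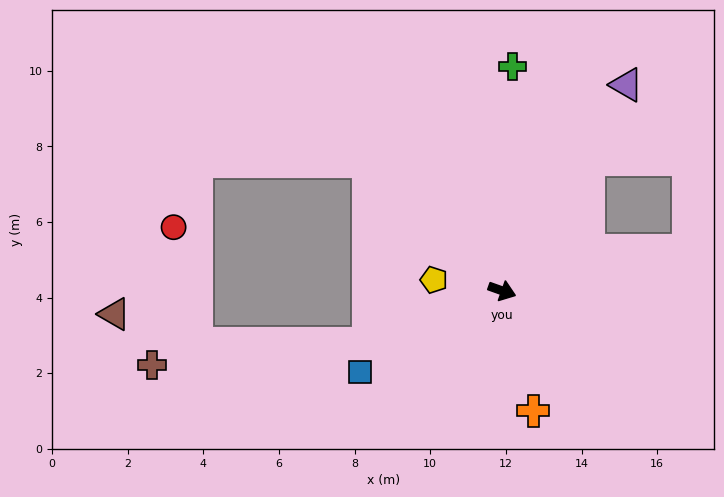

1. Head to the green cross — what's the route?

turn left 107°, forward 5.9 m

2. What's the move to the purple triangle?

turn left 78°, forward 6.4 m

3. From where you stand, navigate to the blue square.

turn right 131°, forward 4.3 m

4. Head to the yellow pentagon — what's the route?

turn right 169°, forward 1.8 m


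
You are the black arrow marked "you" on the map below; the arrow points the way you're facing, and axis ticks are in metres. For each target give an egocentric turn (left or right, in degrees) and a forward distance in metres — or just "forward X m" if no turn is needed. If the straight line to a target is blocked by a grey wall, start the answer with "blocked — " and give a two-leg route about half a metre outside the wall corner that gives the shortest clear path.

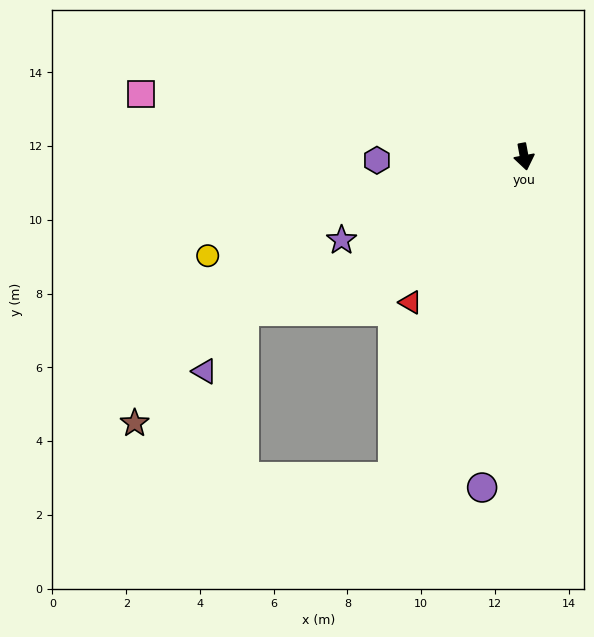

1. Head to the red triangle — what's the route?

turn right 48°, forward 5.0 m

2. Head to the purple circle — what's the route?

turn right 18°, forward 9.0 m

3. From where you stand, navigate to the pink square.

turn right 110°, forward 10.5 m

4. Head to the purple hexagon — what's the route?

turn right 99°, forward 4.0 m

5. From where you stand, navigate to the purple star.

turn right 76°, forward 5.4 m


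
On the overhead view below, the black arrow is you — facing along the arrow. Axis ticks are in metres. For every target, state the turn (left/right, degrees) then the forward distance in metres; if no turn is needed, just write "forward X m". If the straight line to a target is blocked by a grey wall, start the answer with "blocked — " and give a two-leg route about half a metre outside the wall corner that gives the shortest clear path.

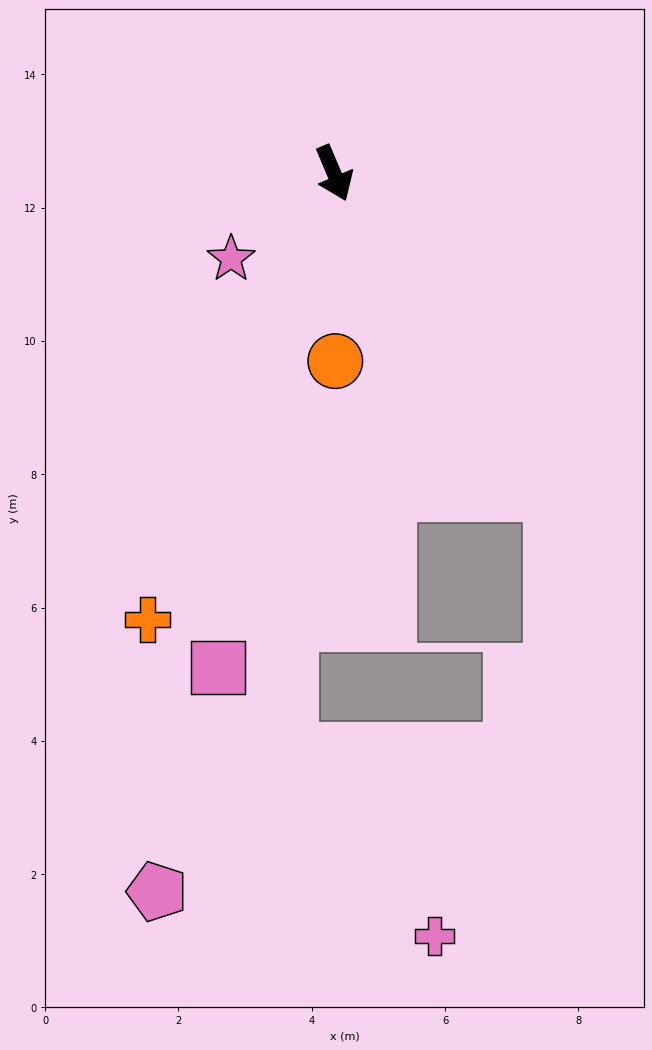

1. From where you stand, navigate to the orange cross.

turn right 46°, forward 7.3 m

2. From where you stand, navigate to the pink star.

turn right 73°, forward 2.0 m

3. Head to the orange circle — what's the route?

turn right 23°, forward 2.8 m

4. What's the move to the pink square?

turn right 36°, forward 7.6 m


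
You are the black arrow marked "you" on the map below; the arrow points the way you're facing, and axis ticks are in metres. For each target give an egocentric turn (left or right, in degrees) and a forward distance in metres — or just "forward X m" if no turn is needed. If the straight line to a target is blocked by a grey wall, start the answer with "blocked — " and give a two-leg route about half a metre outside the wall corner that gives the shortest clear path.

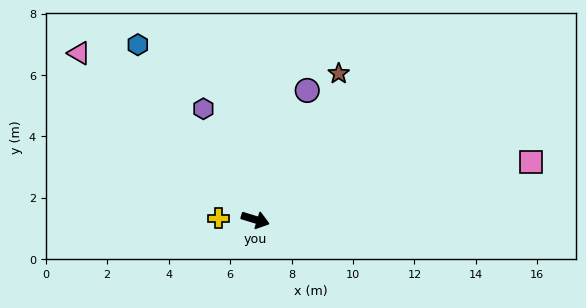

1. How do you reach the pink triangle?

turn left 154°, forward 7.9 m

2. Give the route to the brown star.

turn left 77°, forward 5.5 m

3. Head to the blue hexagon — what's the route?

turn left 141°, forward 6.9 m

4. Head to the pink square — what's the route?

turn left 29°, forward 9.2 m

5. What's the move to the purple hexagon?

turn left 132°, forward 4.0 m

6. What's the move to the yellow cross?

turn right 165°, forward 1.2 m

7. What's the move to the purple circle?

turn left 85°, forward 4.5 m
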